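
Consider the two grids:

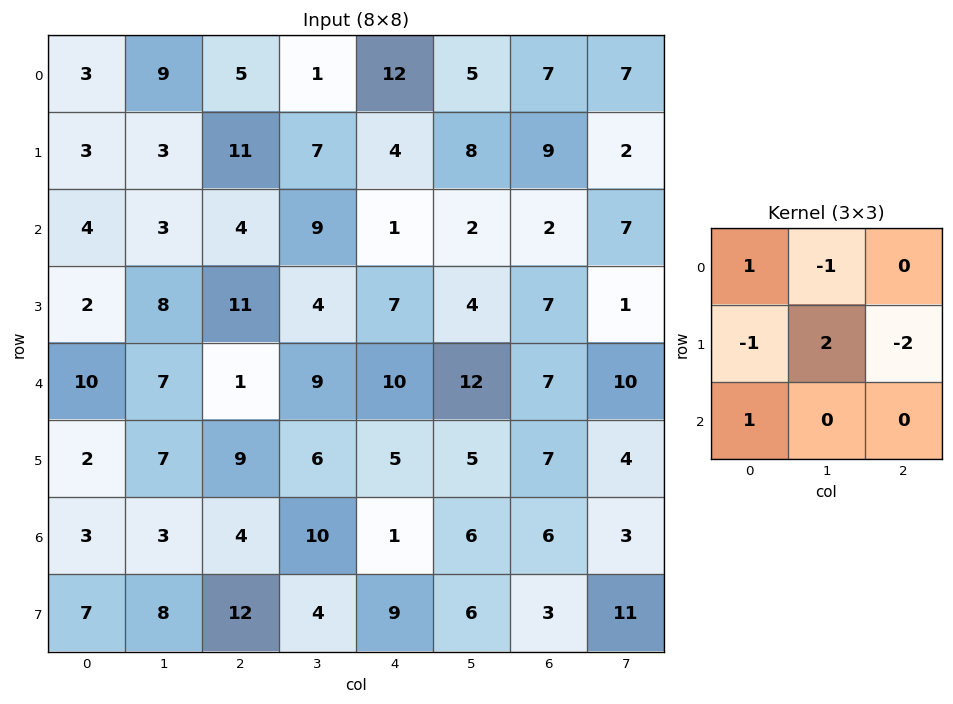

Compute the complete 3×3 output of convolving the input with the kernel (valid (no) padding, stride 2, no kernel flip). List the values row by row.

-21 3 2
3 -21 -4
0 -11 -10

Output[0,0]: The receptive field on the input at this output position is [3 9 5 / 3 3 11 / 4 3 4]. Elementwise product with the kernel and sum: 3·1 + 9·-1 + 3·-1 + 3·2 + 11·-2 + 4·1.
Output[0,1]: The receptive field on the input at this output position is [5 1 12 / 11 7 4 / 4 9 1]. Elementwise product with the kernel and sum: 5·1 + 1·-1 + 11·-1 + 7·2 + 4·-2 + 4·1.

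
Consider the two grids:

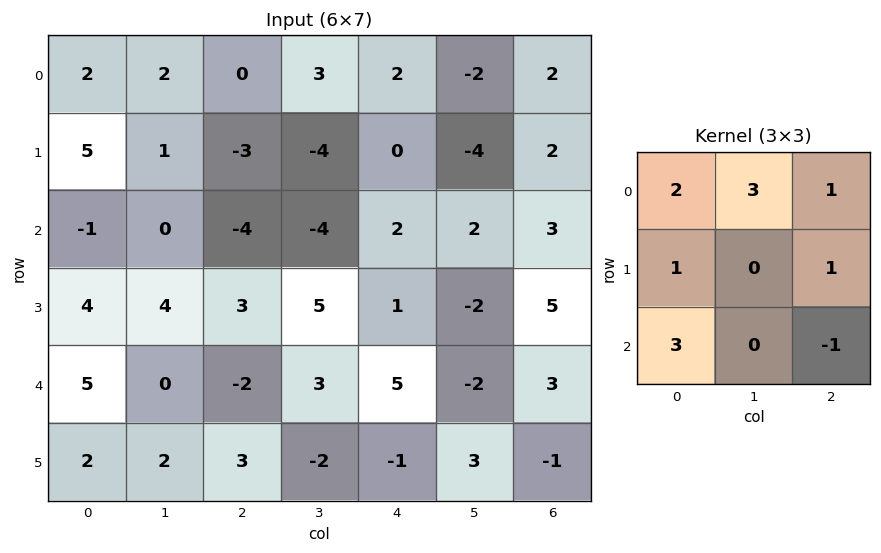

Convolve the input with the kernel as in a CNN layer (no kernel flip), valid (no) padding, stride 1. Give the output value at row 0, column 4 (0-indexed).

The receptive field on the input at this output position is [2 -2 2 / 0 -4 2 / 2 2 3]. Elementwise product with the kernel and sum: 2·2 + -2·3 + 2·1 + 0·1 + 2·1 + 2·3 + 3·-1.

5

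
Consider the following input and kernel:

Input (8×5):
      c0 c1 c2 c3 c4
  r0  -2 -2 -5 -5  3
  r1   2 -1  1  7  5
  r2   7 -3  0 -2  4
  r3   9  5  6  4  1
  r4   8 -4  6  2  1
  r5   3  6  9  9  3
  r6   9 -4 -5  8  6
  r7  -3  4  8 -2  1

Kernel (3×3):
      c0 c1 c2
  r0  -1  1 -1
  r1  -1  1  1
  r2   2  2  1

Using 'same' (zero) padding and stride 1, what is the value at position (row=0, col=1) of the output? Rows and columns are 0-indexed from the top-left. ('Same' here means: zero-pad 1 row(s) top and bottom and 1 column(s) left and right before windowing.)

The receptive field on the zero-padded input at this output position is [0 0 0 / -2 -2 -5 / 2 -1 1]. Elementwise product with the kernel and sum: 0·-1 + 0·1 + 0·-1 + -2·-1 + -2·1 + -5·1 + 2·2 + -1·2 + 1·1.

-2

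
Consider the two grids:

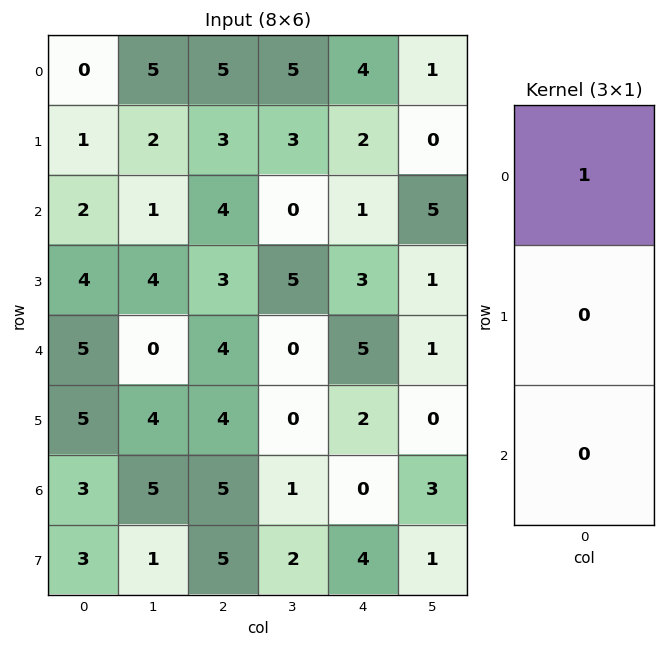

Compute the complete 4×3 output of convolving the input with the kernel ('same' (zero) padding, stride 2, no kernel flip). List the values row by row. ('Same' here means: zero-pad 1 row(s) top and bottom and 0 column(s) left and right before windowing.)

Output[0,0]: The receptive field on the zero-padded input at this output position is [0 / 0 / 1]. Elementwise product with the kernel and sum: 0·1.

0 0 0
1 3 2
4 3 3
5 4 2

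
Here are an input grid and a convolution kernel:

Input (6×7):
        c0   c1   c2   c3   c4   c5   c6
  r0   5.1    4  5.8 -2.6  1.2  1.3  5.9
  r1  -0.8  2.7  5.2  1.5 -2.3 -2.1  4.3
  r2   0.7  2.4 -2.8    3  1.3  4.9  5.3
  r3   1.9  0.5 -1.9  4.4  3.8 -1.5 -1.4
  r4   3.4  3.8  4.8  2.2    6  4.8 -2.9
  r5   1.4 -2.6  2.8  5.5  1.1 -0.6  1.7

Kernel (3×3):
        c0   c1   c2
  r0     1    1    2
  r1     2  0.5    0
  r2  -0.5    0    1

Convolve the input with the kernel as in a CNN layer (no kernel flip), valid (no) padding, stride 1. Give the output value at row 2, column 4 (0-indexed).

17.75

The receptive field on the input at this output position is [1.3 4.9 5.3 / 3.8 -1.5 -1.4 / 6 4.8 -2.9]. Elementwise product with the kernel and sum: 1.3·1 + 4.9·1 + 5.3·2 + 3.8·2 + -1.5·0.5 + 6·-0.5 + -2.9·1.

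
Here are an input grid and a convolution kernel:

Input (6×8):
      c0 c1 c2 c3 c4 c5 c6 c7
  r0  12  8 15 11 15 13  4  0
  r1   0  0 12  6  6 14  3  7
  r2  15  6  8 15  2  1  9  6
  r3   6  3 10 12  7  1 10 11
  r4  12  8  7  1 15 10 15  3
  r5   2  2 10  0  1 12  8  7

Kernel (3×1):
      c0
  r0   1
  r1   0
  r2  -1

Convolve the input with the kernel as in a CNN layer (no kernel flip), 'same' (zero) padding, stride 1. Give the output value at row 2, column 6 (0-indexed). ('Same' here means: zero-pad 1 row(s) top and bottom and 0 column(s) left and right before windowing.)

The receptive field on the zero-padded input at this output position is [3 / 9 / 10]. Elementwise product with the kernel and sum: 3·1 + 10·-1.

-7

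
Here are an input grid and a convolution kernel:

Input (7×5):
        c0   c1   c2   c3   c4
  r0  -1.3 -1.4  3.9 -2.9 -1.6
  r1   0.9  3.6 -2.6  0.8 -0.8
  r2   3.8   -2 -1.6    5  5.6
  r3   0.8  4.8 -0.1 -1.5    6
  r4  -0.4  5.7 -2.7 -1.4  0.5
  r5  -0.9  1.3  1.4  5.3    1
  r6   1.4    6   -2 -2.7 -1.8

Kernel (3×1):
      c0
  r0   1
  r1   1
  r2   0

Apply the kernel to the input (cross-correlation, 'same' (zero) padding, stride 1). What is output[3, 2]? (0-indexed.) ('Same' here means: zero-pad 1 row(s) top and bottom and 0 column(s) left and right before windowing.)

The receptive field on the zero-padded input at this output position is [-1.6 / -0.1 / -2.7]. Elementwise product with the kernel and sum: -1.6·1 + -0.1·1.

-1.7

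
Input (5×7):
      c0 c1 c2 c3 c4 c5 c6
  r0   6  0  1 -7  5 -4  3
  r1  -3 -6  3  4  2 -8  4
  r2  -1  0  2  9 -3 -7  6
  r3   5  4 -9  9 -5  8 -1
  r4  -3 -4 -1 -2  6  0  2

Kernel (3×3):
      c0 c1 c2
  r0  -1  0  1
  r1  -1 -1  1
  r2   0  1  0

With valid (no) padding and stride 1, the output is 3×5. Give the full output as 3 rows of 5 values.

Output[0,0]: The receptive field on the input at this output position is [6 0 1 / -3 -6 3 / -1 0 2]. Elementwise product with the kernel and sum: 6·-1 + 1·1 + -3·-1 + -6·-1 + 3·1 + 0·1.

7 2 8 -14 1
13 8 -6 -30 26
-19 22 -12 -6 5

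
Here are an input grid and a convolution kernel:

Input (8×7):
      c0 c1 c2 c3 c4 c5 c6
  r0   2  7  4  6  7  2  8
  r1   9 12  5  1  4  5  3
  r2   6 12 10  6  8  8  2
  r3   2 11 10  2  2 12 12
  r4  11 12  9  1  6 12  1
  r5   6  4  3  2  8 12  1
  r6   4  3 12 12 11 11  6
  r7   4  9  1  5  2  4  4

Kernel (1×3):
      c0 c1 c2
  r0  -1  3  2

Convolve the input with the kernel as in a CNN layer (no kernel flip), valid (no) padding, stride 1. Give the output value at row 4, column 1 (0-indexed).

17

The receptive field on the input at this output position is [12 9 1]. Elementwise product with the kernel and sum: 12·-1 + 9·3 + 1·2.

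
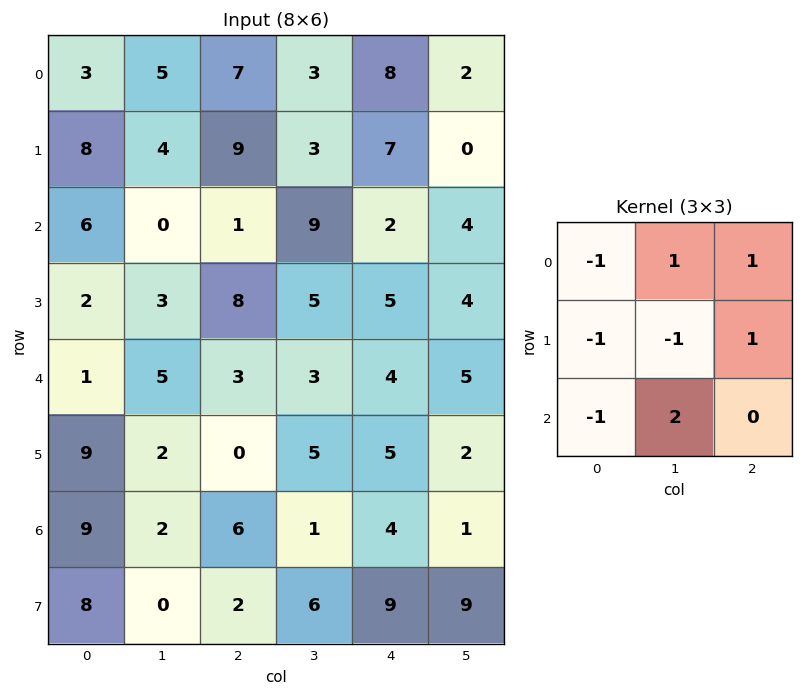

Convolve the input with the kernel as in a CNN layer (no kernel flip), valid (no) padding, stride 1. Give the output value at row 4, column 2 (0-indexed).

0

The receptive field on the input at this output position is [3 3 4 / 0 5 5 / 6 1 4]. Elementwise product with the kernel and sum: 3·-1 + 3·1 + 4·1 + 0·-1 + 5·-1 + 5·1 + 6·-1 + 1·2.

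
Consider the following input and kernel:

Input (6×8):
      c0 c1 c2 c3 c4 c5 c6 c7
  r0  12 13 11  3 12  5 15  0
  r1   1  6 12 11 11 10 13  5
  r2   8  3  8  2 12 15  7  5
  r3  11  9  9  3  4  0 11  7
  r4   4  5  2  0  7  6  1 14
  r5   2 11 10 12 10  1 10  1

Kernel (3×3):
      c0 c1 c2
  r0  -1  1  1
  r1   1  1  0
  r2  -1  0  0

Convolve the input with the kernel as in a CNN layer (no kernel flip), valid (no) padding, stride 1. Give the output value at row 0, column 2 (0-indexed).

The receptive field on the input at this output position is [11 3 12 / 12 11 11 / 8 2 12]. Elementwise product with the kernel and sum: 11·-1 + 3·1 + 12·1 + 12·1 + 11·1 + 8·-1.

19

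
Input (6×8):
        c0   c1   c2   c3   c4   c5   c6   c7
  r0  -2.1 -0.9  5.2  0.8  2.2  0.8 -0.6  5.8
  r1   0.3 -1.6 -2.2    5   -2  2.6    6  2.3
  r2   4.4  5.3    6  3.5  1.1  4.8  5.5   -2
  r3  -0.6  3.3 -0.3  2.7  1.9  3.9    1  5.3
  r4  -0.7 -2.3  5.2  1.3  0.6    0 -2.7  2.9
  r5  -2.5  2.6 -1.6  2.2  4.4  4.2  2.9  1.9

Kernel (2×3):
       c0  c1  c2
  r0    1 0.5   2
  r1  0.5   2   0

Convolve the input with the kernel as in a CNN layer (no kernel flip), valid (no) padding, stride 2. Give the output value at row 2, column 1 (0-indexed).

The receptive field on the input at this output position is [5.2 1.3 0.6 / -1.6 2.2 4.4]. Elementwise product with the kernel and sum: 5.2·1 + 1.3·0.5 + 0.6·2 + -1.6·0.5 + 2.2·2.

10.65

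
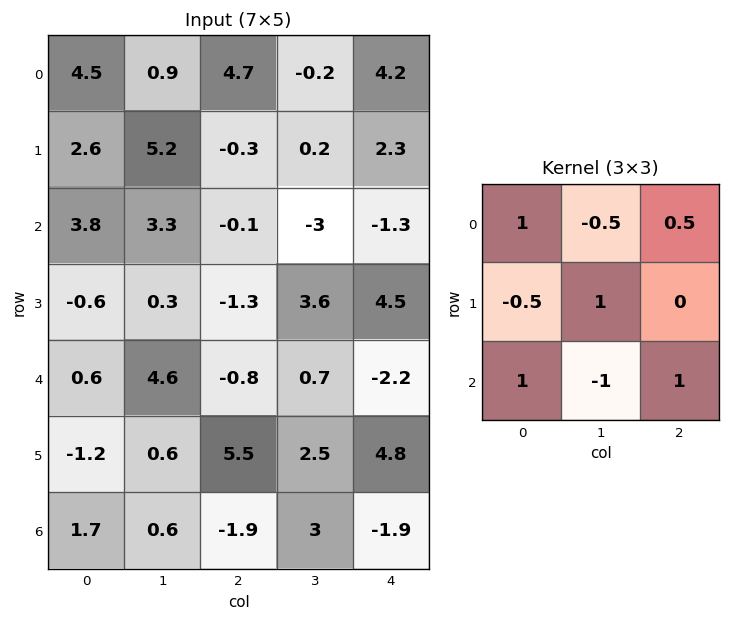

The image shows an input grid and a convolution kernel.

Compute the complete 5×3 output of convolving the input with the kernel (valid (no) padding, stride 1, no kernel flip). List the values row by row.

10.7 -4.05 8.85
-0.95 8.9 -2.6
-2.1 6.5 1.3
6.6 -2.75 8.05
-1.7 16.05 -9.3

Output[0,0]: The receptive field on the input at this output position is [4.5 0.9 4.7 / 2.6 5.2 -0.3 / 3.8 3.3 -0.1]. Elementwise product with the kernel and sum: 4.5·1 + 0.9·-0.5 + 4.7·0.5 + 2.6·-0.5 + 5.2·1 + 3.8·1 + 3.3·-1 + -0.1·1.
Output[0,1]: The receptive field on the input at this output position is [0.9 4.7 -0.2 / 5.2 -0.3 0.2 / 3.3 -0.1 -3]. Elementwise product with the kernel and sum: 0.9·1 + 4.7·-0.5 + -0.2·0.5 + 5.2·-0.5 + -0.3·1 + 3.3·1 + -0.1·-1 + -3·1.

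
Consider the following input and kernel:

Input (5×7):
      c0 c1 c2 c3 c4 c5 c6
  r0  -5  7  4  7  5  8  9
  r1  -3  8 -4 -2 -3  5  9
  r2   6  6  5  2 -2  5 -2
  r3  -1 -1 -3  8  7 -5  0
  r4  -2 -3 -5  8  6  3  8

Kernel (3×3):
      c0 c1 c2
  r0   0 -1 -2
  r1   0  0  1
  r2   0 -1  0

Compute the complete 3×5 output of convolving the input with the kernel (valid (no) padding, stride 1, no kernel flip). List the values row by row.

-25 -25 -22 -14 -22
6 13 -2 -9 -20
-16 4 1 -19 -4

Output[0,0]: The receptive field on the input at this output position is [-5 7 4 / -3 8 -4 / 6 6 5]. Elementwise product with the kernel and sum: 7·-1 + 4·-2 + -4·1 + 6·-1.
Output[0,1]: The receptive field on the input at this output position is [7 4 7 / 8 -4 -2 / 6 5 2]. Elementwise product with the kernel and sum: 4·-1 + 7·-2 + -2·1 + 5·-1.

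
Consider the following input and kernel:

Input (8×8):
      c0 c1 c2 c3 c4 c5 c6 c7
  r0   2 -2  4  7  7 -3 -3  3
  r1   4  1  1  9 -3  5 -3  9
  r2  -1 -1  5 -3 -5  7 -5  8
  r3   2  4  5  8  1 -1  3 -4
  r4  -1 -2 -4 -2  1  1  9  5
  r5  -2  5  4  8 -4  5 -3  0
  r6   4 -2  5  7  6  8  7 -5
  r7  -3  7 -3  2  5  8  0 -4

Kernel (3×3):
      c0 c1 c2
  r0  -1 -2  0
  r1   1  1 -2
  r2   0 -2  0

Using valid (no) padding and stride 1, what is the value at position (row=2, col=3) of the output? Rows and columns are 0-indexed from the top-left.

22

The receptive field on the input at this output position is [-3 -5 7 / 8 1 -1 / -2 1 1]. Elementwise product with the kernel and sum: -3·-1 + -5·-2 + 8·1 + 1·1 + -1·-2 + 1·-2.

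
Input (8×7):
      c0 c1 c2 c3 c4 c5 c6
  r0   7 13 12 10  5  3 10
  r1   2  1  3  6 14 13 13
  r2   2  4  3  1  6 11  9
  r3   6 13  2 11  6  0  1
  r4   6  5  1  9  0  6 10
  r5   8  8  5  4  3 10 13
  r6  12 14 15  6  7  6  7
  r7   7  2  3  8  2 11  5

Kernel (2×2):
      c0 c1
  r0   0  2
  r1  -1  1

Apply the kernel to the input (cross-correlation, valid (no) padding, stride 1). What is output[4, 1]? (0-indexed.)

-1

The receptive field on the input at this output position is [5 1 / 8 5]. Elementwise product with the kernel and sum: 1·2 + 8·-1 + 5·1.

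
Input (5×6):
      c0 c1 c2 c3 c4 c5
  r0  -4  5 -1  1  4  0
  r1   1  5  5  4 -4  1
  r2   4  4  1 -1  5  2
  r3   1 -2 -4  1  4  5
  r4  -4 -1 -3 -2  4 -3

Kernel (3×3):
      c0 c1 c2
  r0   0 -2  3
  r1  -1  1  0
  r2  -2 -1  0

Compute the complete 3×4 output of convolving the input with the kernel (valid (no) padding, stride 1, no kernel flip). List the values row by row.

Output[0,0]: The receptive field on the input at this output position is [-4 5 -1 / 1 5 5 / 4 4 1]. Elementwise product with the kernel and sum: 5·-2 + -1·3 + 1·-1 + 5·1 + 4·-2 + 4·-1.

-21 -4 8 -19
5 7 -15 11
1 -2 30 -1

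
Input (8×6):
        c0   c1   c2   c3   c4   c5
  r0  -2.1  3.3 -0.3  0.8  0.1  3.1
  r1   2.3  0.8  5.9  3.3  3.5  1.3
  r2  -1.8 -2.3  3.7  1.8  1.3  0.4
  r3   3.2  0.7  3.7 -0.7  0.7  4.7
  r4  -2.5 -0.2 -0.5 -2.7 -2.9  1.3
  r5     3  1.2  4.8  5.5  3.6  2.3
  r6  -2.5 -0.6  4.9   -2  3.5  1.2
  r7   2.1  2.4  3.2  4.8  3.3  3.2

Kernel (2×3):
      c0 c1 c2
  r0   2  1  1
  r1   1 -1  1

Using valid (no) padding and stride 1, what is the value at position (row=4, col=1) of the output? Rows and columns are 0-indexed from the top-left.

-1.7

The receptive field on the input at this output position is [-0.2 -0.5 -2.7 / 1.2 4.8 5.5]. Elementwise product with the kernel and sum: -0.2·2 + -0.5·1 + -2.7·1 + 1.2·1 + 4.8·-1 + 5.5·1.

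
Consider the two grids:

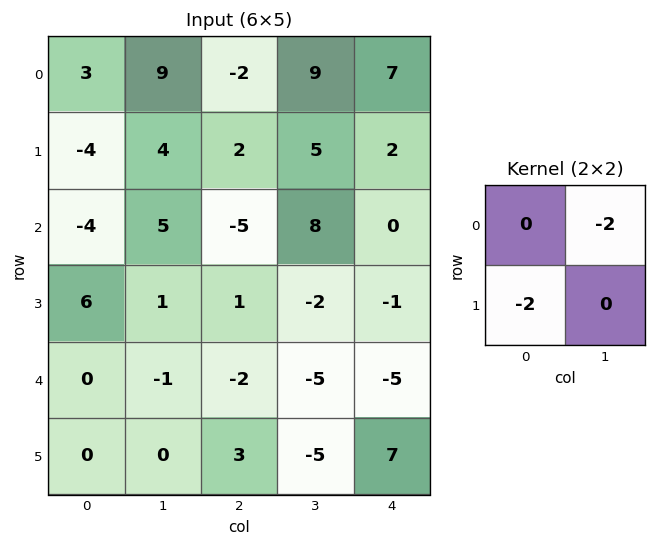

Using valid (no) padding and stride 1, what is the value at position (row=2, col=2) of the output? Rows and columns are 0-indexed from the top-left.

The receptive field on the input at this output position is [-5 8 / 1 -2]. Elementwise product with the kernel and sum: 8·-2 + 1·-2.

-18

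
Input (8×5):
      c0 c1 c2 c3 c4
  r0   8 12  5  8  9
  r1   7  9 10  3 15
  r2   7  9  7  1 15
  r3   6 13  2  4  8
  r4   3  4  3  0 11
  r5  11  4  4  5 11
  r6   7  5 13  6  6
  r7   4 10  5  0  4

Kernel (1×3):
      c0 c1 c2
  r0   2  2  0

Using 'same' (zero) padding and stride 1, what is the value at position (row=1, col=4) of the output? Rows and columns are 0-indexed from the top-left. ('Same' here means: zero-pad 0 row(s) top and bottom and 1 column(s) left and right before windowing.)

36

The receptive field on the zero-padded input at this output position is [3 15 0]. Elementwise product with the kernel and sum: 3·2 + 15·2.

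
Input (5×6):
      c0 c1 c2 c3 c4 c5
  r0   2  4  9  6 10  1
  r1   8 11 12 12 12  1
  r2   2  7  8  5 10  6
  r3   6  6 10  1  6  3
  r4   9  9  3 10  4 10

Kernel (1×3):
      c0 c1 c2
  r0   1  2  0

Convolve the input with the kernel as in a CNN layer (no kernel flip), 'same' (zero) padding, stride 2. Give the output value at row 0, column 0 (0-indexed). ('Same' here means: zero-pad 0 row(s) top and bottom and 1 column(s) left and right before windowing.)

4

The receptive field on the zero-padded input at this output position is [0 2 4]. Elementwise product with the kernel and sum: 0·1 + 2·2.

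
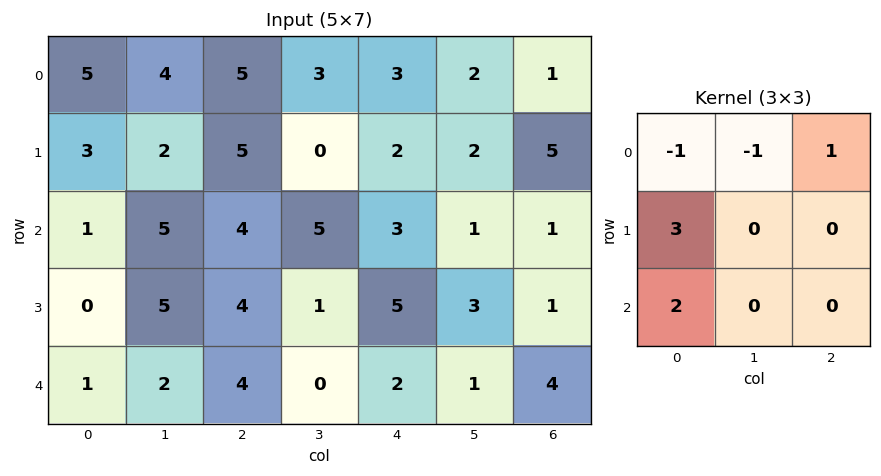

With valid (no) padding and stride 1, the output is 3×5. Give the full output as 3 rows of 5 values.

7 10 18 6 8
3 18 17 17 20
0 15 14 -4 16

Output[0,0]: The receptive field on the input at this output position is [5 4 5 / 3 2 5 / 1 5 4]. Elementwise product with the kernel and sum: 5·-1 + 4·-1 + 5·1 + 3·3 + 1·2.
Output[0,1]: The receptive field on the input at this output position is [4 5 3 / 2 5 0 / 5 4 5]. Elementwise product with the kernel and sum: 4·-1 + 5·-1 + 3·1 + 2·3 + 5·2.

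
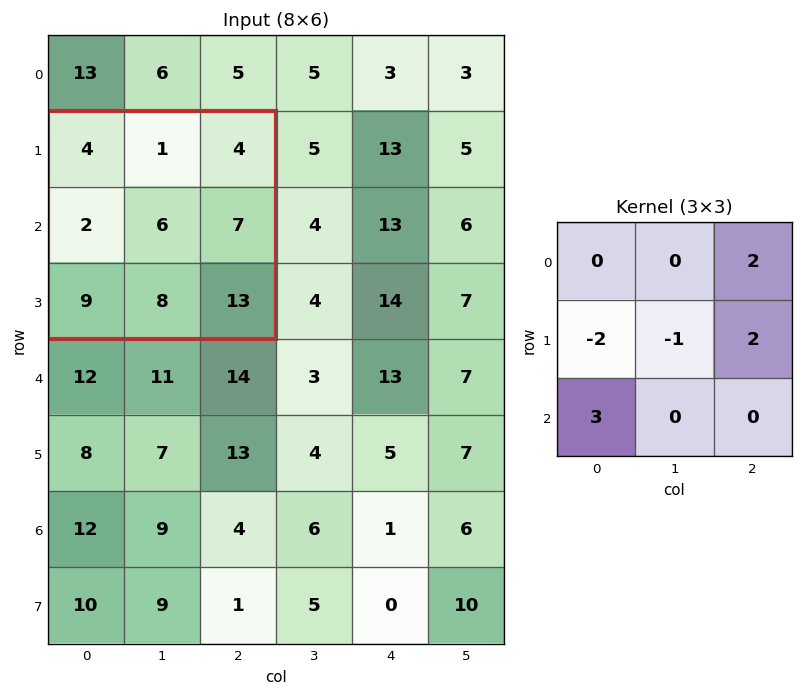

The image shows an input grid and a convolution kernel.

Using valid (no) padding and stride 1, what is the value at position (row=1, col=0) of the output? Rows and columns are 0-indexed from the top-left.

39

The receptive field on the input at this output position is [4 1 4 / 2 6 7 / 9 8 13]. Elementwise product with the kernel and sum: 4·2 + 2·-2 + 6·-1 + 7·2 + 9·3.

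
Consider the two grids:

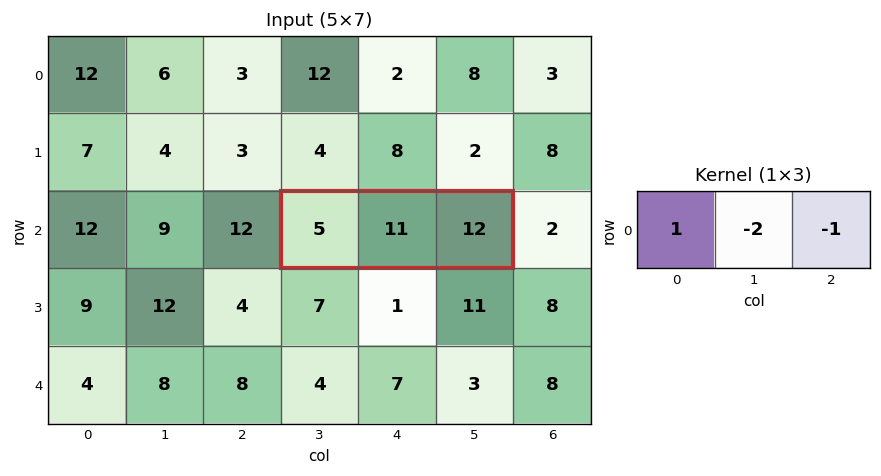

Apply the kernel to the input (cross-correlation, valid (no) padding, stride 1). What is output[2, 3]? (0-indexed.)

-29

The receptive field on the input at this output position is [5 11 12]. Elementwise product with the kernel and sum: 5·1 + 11·-2 + 12·-1.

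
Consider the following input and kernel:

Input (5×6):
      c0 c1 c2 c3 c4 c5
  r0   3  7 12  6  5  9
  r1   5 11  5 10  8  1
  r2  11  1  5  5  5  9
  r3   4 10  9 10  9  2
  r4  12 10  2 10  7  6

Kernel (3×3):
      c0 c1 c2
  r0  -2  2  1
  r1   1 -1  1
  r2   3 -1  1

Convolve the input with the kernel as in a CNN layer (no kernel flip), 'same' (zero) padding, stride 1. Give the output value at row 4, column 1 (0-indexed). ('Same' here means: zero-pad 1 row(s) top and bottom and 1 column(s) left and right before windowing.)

The receptive field on the zero-padded input at this output position is [4 10 9 / 12 10 2 / 0 0 0]. Elementwise product with the kernel and sum: 4·-2 + 10·2 + 9·1 + 12·1 + 10·-1 + 2·1 + 0·3 + 0·-1 + 0·1.

25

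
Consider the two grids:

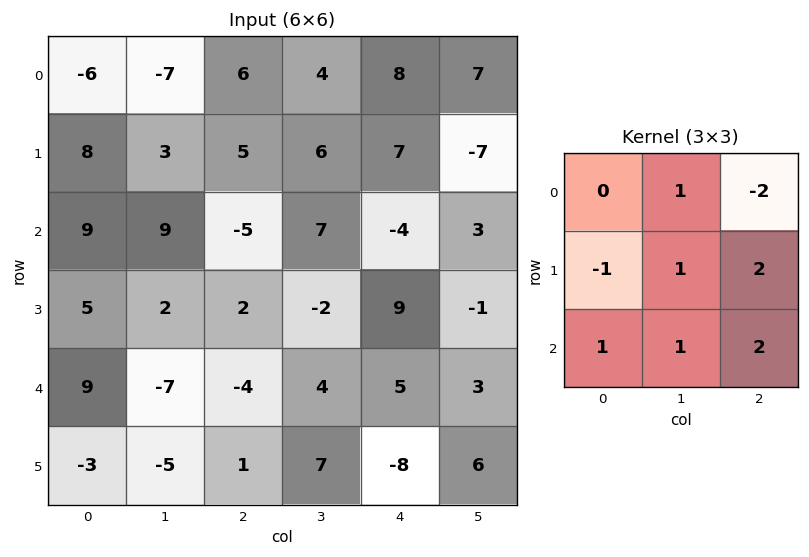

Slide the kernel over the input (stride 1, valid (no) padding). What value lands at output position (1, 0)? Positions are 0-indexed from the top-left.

-6

The receptive field on the input at this output position is [8 3 5 / 9 9 -5 / 5 2 2]. Elementwise product with the kernel and sum: 3·1 + 5·-2 + 9·-1 + 9·1 + -5·2 + 5·1 + 2·1 + 2·2.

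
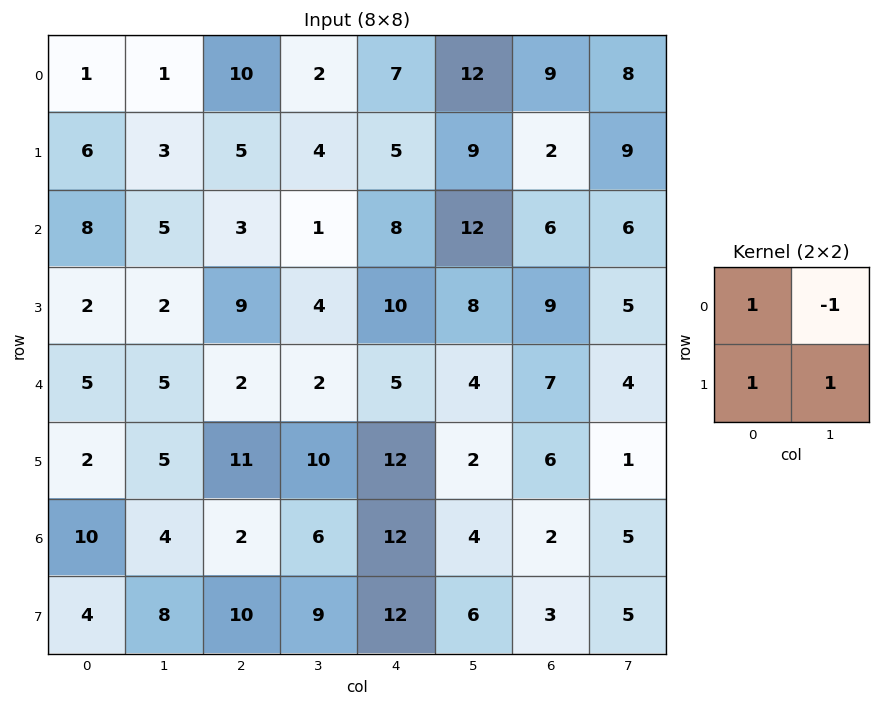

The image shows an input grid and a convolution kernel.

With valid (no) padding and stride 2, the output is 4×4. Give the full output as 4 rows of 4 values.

9 17 9 12
7 15 14 14
7 21 15 10
18 15 26 5

Output[0,0]: The receptive field on the input at this output position is [1 1 / 6 3]. Elementwise product with the kernel and sum: 1·1 + 1·-1 + 6·1 + 3·1.
Output[0,1]: The receptive field on the input at this output position is [10 2 / 5 4]. Elementwise product with the kernel and sum: 10·1 + 2·-1 + 5·1 + 4·1.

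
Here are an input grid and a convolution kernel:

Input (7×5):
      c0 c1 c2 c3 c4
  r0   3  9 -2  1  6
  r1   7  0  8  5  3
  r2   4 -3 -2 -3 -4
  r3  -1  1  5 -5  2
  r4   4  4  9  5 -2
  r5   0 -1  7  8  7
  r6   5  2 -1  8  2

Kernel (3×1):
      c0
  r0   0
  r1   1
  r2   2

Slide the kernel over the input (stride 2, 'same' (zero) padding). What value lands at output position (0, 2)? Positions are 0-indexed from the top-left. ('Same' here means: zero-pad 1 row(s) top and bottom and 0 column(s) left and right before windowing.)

The receptive field on the zero-padded input at this output position is [0 / 6 / 3]. Elementwise product with the kernel and sum: 6·1 + 3·2.

12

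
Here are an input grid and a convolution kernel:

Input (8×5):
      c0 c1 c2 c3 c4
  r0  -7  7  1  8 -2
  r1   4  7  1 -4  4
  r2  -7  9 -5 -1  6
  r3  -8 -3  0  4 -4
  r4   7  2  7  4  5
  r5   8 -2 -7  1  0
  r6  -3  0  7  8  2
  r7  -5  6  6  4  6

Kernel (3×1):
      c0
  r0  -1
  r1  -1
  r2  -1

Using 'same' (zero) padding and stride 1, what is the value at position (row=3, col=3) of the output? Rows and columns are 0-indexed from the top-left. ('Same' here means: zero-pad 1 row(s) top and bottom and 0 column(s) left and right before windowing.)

-7

The receptive field on the zero-padded input at this output position is [-1 / 4 / 4]. Elementwise product with the kernel and sum: -1·-1 + 4·-1 + 4·-1.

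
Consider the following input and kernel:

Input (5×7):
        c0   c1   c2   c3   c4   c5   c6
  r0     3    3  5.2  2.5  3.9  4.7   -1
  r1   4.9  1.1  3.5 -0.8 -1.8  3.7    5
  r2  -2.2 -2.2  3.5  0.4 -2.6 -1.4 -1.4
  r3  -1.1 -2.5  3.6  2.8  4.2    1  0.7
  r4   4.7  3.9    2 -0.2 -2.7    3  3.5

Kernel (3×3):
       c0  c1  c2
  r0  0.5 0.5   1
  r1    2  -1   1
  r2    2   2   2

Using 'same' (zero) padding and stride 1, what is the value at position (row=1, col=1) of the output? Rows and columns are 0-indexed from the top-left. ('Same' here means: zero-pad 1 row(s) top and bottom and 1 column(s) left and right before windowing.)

The receptive field on the zero-padded input at this output position is [3 3 5.2 / 4.9 1.1 3.5 / -2.2 -2.2 3.5]. Elementwise product with the kernel and sum: 3·0.5 + 3·0.5 + 5.2·1 + 4.9·2 + 1.1·-1 + 3.5·1 + -2.2·2 + -2.2·2 + 3.5·2.

18.6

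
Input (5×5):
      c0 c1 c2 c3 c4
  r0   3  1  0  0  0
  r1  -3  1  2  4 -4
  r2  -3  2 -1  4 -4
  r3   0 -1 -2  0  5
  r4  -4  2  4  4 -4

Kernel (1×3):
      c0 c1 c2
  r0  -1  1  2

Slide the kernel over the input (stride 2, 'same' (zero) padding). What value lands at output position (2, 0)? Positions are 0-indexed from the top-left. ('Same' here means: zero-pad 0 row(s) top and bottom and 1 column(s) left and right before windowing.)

0

The receptive field on the zero-padded input at this output position is [0 -4 2]. Elementwise product with the kernel and sum: 0·-1 + -4·1 + 2·2.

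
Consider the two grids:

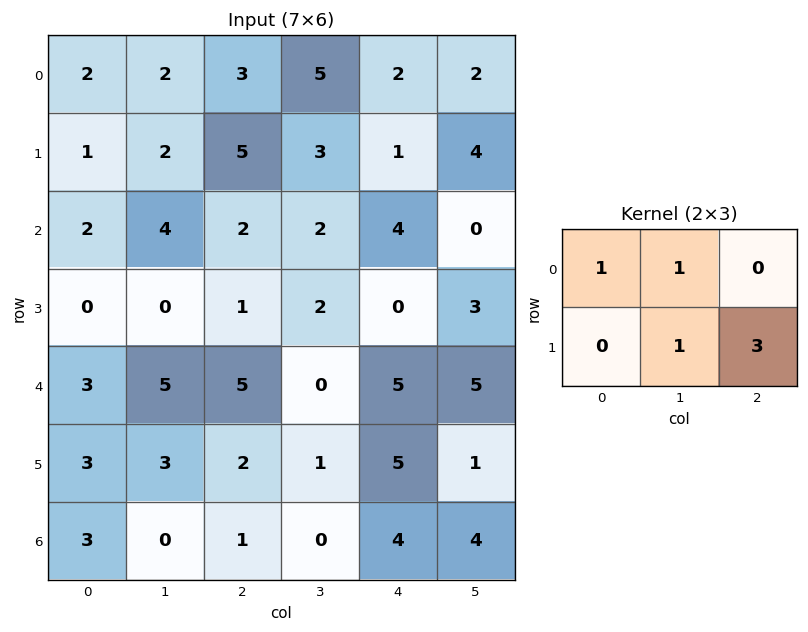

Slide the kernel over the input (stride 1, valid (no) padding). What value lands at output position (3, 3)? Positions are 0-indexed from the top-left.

22

The receptive field on the input at this output position is [2 0 3 / 0 5 5]. Elementwise product with the kernel and sum: 2·1 + 0·1 + 5·1 + 5·3.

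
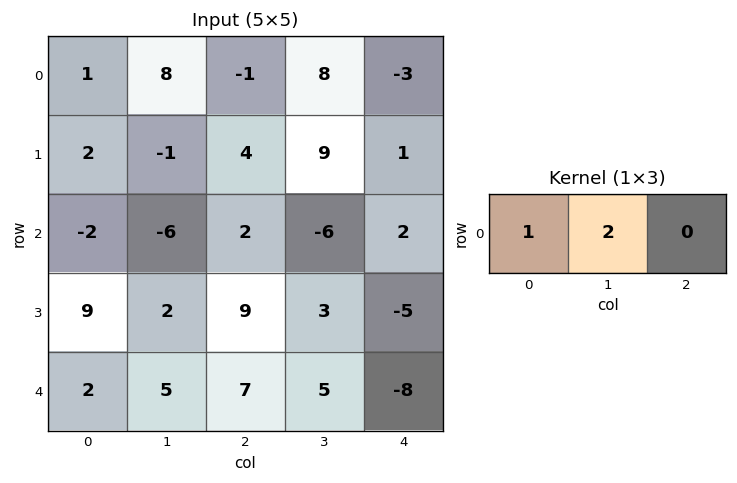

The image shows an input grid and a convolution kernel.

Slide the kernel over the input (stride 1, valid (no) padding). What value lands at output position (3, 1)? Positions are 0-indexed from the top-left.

20

The receptive field on the input at this output position is [2 9 3]. Elementwise product with the kernel and sum: 2·1 + 9·2.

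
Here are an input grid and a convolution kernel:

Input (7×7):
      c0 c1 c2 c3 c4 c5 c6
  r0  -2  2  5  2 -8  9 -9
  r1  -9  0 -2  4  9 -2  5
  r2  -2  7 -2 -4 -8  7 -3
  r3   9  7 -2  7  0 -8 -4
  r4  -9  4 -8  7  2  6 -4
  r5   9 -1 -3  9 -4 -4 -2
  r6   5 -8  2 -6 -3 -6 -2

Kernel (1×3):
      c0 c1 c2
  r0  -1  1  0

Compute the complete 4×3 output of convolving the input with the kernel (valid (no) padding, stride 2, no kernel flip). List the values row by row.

4 -3 17
9 -2 15
13 15 4
-13 -8 -3

Output[0,0]: The receptive field on the input at this output position is [-2 2 5]. Elementwise product with the kernel and sum: -2·-1 + 2·1.
Output[0,1]: The receptive field on the input at this output position is [5 2 -8]. Elementwise product with the kernel and sum: 5·-1 + 2·1.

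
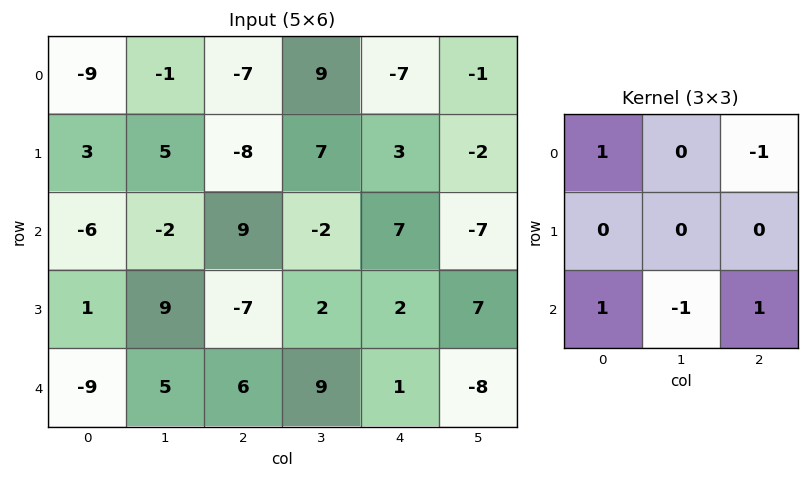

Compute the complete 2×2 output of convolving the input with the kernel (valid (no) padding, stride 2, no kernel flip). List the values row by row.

3 18
-23 0

Output[0,0]: The receptive field on the input at this output position is [-9 -1 -7 / 3 5 -8 / -6 -2 9]. Elementwise product with the kernel and sum: -9·1 + -7·-1 + -6·1 + -2·-1 + 9·1.
Output[0,1]: The receptive field on the input at this output position is [-7 9 -7 / -8 7 3 / 9 -2 7]. Elementwise product with the kernel and sum: -7·1 + -7·-1 + 9·1 + -2·-1 + 7·1.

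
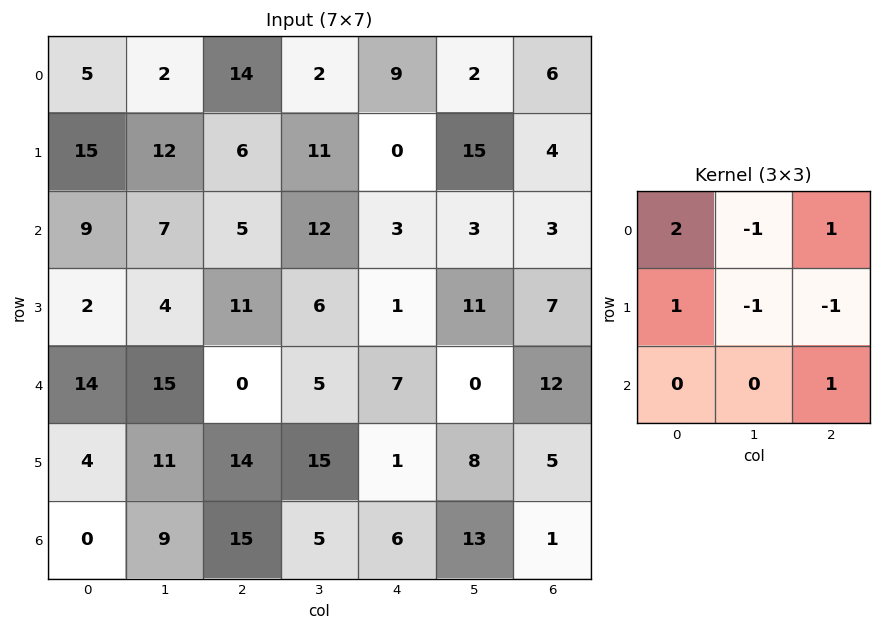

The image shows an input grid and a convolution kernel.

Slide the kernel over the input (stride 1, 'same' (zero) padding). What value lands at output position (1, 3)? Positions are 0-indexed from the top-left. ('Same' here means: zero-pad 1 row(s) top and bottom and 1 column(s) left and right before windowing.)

The receptive field on the zero-padded input at this output position is [14 2 9 / 6 11 0 / 5 12 3]. Elementwise product with the kernel and sum: 14·2 + 2·-1 + 9·1 + 6·1 + 11·-1 + 0·-1 + 3·1.

33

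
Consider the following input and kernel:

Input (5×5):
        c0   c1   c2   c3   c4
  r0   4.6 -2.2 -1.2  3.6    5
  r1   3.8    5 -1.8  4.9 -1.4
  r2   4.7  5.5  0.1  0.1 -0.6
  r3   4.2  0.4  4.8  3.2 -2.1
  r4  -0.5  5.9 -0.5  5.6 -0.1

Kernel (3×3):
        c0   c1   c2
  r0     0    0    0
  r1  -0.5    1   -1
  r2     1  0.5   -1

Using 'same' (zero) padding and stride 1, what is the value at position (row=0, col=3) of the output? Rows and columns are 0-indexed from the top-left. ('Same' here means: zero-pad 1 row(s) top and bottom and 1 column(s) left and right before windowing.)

The receptive field on the zero-padded input at this output position is [0 0 0 / -1.2 3.6 5 / -1.8 4.9 -1.4]. Elementwise product with the kernel and sum: -1.2·-0.5 + 3.6·1 + 5·-1 + -1.8·1 + 4.9·0.5 + -1.4·-1.

1.25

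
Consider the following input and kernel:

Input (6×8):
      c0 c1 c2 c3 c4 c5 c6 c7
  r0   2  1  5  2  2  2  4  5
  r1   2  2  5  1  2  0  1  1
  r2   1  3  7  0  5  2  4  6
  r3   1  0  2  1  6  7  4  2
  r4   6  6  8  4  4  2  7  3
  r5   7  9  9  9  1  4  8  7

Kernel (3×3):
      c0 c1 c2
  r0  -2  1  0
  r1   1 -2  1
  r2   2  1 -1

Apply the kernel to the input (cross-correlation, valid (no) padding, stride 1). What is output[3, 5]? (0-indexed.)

-10

The receptive field on the input at this output position is [7 4 2 / 2 7 3 / 4 8 7]. Elementwise product with the kernel and sum: 7·-2 + 4·1 + 2·1 + 7·-2 + 3·1 + 4·2 + 8·1 + 7·-1.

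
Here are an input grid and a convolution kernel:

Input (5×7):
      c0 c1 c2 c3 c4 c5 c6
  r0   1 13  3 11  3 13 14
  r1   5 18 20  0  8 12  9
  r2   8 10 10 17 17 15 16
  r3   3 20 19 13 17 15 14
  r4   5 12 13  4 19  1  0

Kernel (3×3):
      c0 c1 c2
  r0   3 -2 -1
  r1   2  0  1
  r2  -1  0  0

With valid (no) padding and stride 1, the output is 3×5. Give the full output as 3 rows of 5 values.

-4 48 22 9 -23
-18 31 70 8 24
14 34 21 39 34

Output[0,0]: The receptive field on the input at this output position is [1 13 3 / 5 18 20 / 8 10 10]. Elementwise product with the kernel and sum: 1·3 + 13·-2 + 3·-1 + 5·2 + 20·1 + 8·-1.
Output[0,1]: The receptive field on the input at this output position is [13 3 11 / 18 20 0 / 10 10 17]. Elementwise product with the kernel and sum: 13·3 + 3·-2 + 11·-1 + 18·2 + 0·1 + 10·-1.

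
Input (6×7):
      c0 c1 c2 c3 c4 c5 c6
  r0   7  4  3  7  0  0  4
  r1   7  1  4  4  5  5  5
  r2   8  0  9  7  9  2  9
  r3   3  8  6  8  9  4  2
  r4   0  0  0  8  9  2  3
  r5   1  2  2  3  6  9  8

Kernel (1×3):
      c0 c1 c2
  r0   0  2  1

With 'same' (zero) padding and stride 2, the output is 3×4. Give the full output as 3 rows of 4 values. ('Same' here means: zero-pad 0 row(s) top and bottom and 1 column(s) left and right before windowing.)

Output[0,0]: The receptive field on the zero-padded input at this output position is [0 7 4]. Elementwise product with the kernel and sum: 7·2 + 4·1.
Output[0,1]: The receptive field on the zero-padded input at this output position is [4 3 7]. Elementwise product with the kernel and sum: 3·2 + 7·1.

18 13 0 8
16 25 20 18
0 8 20 6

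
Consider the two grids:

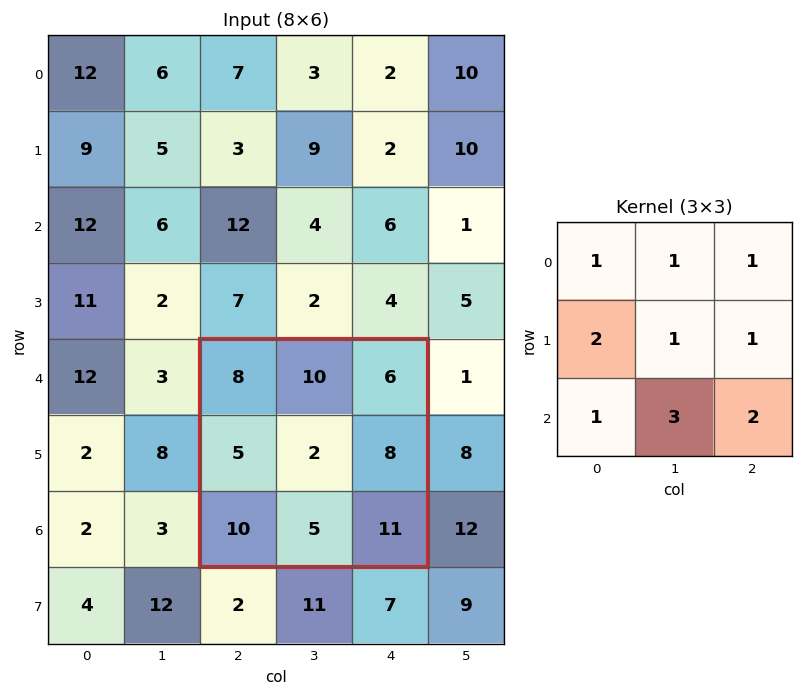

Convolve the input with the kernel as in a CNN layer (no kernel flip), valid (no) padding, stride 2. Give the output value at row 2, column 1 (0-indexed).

91

The receptive field on the input at this output position is [8 10 6 / 5 2 8 / 10 5 11]. Elementwise product with the kernel and sum: 8·1 + 10·1 + 6·1 + 5·2 + 2·1 + 8·1 + 10·1 + 5·3 + 11·2.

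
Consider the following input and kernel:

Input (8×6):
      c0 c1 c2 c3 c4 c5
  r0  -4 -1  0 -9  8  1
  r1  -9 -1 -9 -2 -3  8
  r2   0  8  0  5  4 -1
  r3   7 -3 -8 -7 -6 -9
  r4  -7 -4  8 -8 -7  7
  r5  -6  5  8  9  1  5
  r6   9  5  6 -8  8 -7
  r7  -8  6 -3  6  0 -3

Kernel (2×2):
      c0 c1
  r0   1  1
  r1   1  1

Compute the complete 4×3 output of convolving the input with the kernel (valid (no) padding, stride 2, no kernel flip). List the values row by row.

-15 -20 14
12 -10 -12
-12 17 6
12 1 -2

Output[0,0]: The receptive field on the input at this output position is [-4 -1 / -9 -1]. Elementwise product with the kernel and sum: -4·1 + -1·1 + -9·1 + -1·1.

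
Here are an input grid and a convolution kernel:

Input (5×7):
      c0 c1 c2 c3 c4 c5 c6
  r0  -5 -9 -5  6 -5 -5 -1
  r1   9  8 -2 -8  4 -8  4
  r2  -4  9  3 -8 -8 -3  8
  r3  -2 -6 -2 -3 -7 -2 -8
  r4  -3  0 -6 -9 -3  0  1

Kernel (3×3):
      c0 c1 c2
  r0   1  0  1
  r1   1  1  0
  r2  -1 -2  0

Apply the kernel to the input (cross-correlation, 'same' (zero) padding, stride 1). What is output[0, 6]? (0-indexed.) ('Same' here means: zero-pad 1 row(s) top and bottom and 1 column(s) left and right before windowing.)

-6

The receptive field on the zero-padded input at this output position is [0 0 0 / -5 -1 0 / -8 4 0]. Elementwise product with the kernel and sum: 0·1 + 0·1 + -5·1 + -1·1 + -8·-1 + 4·-2.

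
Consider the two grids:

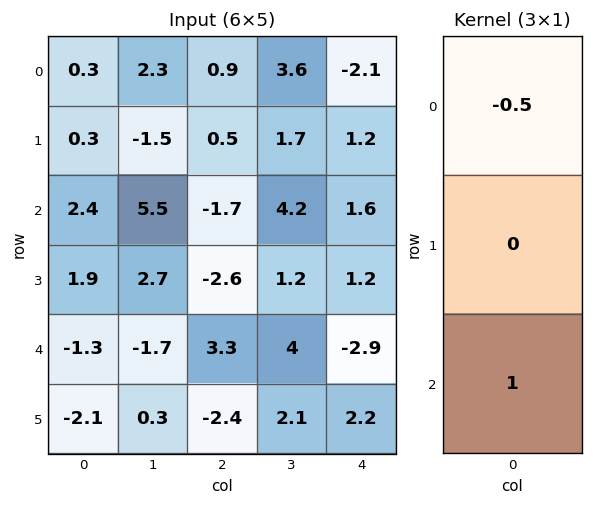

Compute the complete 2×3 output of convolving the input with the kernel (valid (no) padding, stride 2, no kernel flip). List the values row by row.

Output[0,0]: The receptive field on the input at this output position is [0.3 / 0.3 / 2.4]. Elementwise product with the kernel and sum: 0.3·-0.5 + 2.4·1.
Output[0,1]: The receptive field on the input at this output position is [0.9 / 0.5 / -1.7]. Elementwise product with the kernel and sum: 0.9·-0.5 + -1.7·1.

2.25 -2.15 2.65
-2.5 4.15 -3.7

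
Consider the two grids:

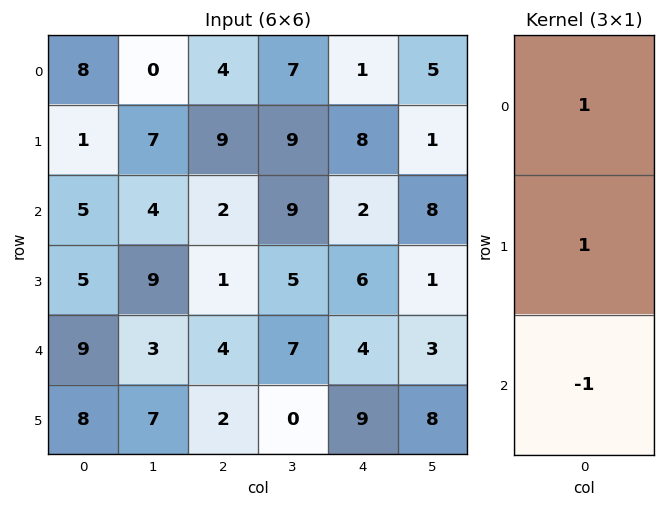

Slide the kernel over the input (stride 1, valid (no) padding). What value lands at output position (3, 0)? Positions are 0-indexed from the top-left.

The receptive field on the input at this output position is [5 / 9 / 8]. Elementwise product with the kernel and sum: 5·1 + 9·1 + 8·-1.

6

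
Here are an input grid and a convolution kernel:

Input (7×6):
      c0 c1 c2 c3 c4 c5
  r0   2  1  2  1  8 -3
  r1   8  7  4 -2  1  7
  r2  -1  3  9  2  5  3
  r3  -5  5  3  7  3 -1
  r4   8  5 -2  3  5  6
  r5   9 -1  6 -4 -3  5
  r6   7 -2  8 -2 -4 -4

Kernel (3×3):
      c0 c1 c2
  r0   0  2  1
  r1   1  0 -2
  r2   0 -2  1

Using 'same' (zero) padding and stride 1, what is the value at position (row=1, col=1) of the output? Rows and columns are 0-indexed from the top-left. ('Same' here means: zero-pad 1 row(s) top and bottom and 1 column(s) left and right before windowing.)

7

The receptive field on the zero-padded input at this output position is [2 1 2 / 8 7 4 / -1 3 9]. Elementwise product with the kernel and sum: 1·2 + 2·1 + 8·1 + 4·-2 + 3·-2 + 9·1.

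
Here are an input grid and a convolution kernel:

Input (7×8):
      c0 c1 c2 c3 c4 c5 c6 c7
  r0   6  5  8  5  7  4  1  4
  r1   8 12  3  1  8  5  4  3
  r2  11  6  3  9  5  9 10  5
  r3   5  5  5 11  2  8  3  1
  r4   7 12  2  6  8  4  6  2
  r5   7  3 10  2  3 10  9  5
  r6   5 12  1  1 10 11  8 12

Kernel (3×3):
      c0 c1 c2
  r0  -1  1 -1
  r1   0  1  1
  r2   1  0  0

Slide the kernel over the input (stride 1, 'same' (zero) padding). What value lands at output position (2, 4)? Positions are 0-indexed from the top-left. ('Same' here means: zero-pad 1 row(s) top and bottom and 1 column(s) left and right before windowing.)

27

The receptive field on the zero-padded input at this output position is [1 8 5 / 9 5 9 / 11 2 8]. Elementwise product with the kernel and sum: 1·-1 + 8·1 + 5·-1 + 5·1 + 9·1 + 11·1.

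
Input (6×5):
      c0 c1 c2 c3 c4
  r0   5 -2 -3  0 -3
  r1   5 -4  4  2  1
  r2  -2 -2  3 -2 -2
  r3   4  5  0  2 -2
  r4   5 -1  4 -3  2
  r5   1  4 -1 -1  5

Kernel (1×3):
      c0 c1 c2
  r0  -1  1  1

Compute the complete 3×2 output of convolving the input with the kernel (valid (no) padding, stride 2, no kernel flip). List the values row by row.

-10 0
3 -7
-2 -5

Output[0,0]: The receptive field on the input at this output position is [5 -2 -3]. Elementwise product with the kernel and sum: 5·-1 + -2·1 + -3·1.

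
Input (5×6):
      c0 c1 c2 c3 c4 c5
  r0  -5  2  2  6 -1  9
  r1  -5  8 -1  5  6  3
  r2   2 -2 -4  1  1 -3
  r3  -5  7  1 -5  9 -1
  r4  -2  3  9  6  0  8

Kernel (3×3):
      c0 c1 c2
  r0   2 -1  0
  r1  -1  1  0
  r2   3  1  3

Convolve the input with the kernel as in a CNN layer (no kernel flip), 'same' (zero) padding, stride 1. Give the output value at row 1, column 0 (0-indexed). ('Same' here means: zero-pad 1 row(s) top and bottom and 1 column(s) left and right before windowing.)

The receptive field on the zero-padded input at this output position is [0 -5 2 / 0 -5 8 / 0 2 -2]. Elementwise product with the kernel and sum: 0·2 + -5·-1 + 0·-1 + -5·1 + 0·3 + 2·1 + -2·3.

-4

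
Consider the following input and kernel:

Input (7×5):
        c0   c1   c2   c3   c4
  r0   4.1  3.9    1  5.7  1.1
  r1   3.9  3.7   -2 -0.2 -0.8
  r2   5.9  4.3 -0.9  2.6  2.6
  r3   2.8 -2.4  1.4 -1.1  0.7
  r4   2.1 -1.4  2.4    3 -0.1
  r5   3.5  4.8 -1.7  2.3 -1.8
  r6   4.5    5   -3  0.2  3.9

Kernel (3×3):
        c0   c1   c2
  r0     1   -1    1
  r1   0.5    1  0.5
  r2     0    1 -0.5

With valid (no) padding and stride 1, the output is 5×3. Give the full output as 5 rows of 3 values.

10.6 6.15 -3.9
1.9 10 -0.6
-2.2 8.35 2.1
13.1 -4.55 10.55
18.1 -2.05 -1.9

Output[0,0]: The receptive field on the input at this output position is [4.1 3.9 1 / 3.9 3.7 -2 / 5.9 4.3 -0.9]. Elementwise product with the kernel and sum: 4.1·1 + 3.9·-1 + 1·1 + 3.9·0.5 + 3.7·1 + -2·0.5 + 4.3·1 + -0.9·-0.5.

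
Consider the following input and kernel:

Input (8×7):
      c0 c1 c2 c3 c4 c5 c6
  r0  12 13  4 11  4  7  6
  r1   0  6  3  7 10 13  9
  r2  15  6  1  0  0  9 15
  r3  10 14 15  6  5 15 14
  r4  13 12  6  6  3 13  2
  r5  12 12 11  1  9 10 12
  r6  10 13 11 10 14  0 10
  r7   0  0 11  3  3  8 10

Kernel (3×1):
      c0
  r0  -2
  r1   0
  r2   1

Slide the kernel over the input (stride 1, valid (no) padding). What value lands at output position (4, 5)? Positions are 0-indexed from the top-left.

The receptive field on the input at this output position is [13 / 10 / 0]. Elementwise product with the kernel and sum: 13·-2 + 0·1.

-26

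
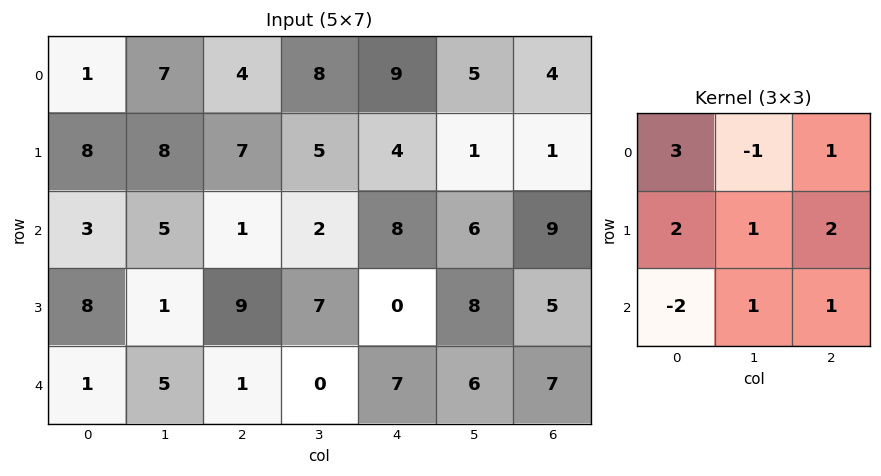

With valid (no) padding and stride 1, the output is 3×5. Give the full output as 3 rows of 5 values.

38 51 48 46 36
30 51 29 30 65
44 32 39 47 44

Output[0,0]: The receptive field on the input at this output position is [1 7 4 / 8 8 7 / 3 5 1]. Elementwise product with the kernel and sum: 1·3 + 7·-1 + 4·1 + 8·2 + 8·1 + 7·2 + 3·-2 + 5·1 + 1·1.
Output[0,1]: The receptive field on the input at this output position is [7 4 8 / 8 7 5 / 5 1 2]. Elementwise product with the kernel and sum: 7·3 + 4·-1 + 8·1 + 8·2 + 7·1 + 5·2 + 5·-2 + 1·1 + 2·1.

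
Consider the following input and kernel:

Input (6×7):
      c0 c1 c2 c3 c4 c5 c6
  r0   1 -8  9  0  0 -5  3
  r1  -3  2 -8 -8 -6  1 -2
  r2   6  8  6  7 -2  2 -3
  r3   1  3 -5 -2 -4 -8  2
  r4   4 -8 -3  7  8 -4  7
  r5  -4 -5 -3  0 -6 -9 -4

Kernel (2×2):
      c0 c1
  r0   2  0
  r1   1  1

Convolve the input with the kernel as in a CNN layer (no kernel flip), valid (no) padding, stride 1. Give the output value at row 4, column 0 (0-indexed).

-1

The receptive field on the input at this output position is [4 -8 / -4 -5]. Elementwise product with the kernel and sum: 4·2 + -4·1 + -5·1.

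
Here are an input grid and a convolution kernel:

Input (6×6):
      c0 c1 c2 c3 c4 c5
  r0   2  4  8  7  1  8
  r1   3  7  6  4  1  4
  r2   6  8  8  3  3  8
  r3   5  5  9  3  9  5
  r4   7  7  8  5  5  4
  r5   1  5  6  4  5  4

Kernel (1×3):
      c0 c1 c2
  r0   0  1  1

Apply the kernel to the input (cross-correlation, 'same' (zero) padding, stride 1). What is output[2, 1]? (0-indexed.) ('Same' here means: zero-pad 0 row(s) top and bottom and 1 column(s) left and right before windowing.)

16

The receptive field on the zero-padded input at this output position is [6 8 8]. Elementwise product with the kernel and sum: 8·1 + 8·1.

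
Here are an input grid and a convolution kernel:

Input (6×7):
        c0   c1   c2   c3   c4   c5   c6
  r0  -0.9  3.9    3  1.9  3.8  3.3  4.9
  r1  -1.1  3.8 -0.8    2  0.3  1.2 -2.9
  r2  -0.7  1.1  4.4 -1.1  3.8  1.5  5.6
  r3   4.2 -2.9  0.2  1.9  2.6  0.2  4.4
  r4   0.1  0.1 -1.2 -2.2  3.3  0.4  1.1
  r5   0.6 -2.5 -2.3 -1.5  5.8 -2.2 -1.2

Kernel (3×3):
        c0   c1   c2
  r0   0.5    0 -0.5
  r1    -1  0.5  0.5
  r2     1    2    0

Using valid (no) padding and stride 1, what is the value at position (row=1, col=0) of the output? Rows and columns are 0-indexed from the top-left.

The receptive field on the input at this output position is [-1.1 3.8 -0.8 / -0.7 1.1 4.4 / 4.2 -2.9 0.2]. Elementwise product with the kernel and sum: -1.1·0.5 + -0.8·-0.5 + -0.7·-1 + 1.1·0.5 + 4.4·0.5 + 4.2·1 + -2.9·2.

1.7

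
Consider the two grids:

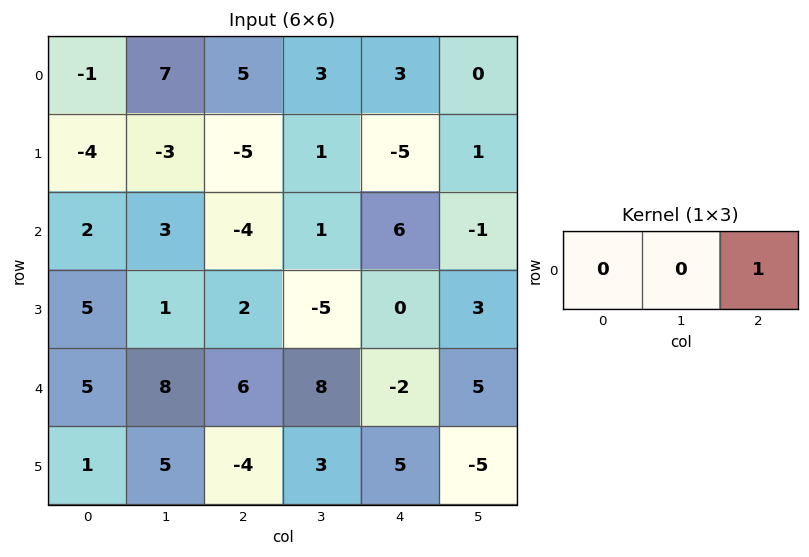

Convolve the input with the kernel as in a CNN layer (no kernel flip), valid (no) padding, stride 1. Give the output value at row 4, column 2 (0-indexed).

The receptive field on the input at this output position is [6 8 -2]. Elementwise product with the kernel and sum: -2·1.

-2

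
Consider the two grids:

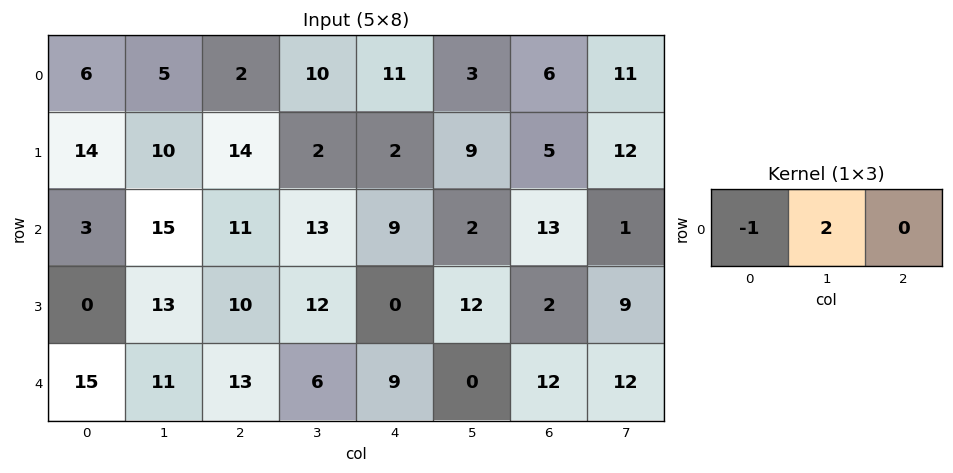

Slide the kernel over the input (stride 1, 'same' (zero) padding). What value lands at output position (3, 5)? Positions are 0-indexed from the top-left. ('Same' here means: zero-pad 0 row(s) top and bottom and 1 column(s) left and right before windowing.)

24

The receptive field on the zero-padded input at this output position is [0 12 2]. Elementwise product with the kernel and sum: 0·-1 + 12·2.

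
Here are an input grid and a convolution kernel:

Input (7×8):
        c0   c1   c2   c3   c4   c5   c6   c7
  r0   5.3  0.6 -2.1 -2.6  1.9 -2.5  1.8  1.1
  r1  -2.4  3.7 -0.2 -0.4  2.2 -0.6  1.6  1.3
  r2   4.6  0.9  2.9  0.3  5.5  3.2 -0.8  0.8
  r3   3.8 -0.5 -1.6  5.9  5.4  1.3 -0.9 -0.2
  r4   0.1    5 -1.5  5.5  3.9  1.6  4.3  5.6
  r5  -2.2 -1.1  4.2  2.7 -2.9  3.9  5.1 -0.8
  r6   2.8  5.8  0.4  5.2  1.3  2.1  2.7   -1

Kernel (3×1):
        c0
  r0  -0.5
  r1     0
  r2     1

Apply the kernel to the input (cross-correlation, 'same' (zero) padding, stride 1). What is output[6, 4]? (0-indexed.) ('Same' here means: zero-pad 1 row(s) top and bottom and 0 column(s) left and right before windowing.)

1.45

The receptive field on the zero-padded input at this output position is [-2.9 / 1.3 / 0]. Elementwise product with the kernel and sum: -2.9·-0.5 + 0·1.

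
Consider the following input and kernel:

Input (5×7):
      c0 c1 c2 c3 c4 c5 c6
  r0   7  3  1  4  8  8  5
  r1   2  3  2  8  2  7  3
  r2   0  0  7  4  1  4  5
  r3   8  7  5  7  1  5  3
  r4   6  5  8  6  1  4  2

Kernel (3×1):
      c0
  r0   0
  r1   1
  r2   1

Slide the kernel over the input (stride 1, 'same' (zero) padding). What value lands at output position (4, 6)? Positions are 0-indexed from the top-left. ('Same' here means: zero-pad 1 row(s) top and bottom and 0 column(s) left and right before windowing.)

The receptive field on the zero-padded input at this output position is [3 / 2 / 0]. Elementwise product with the kernel and sum: 2·1 + 0·1.

2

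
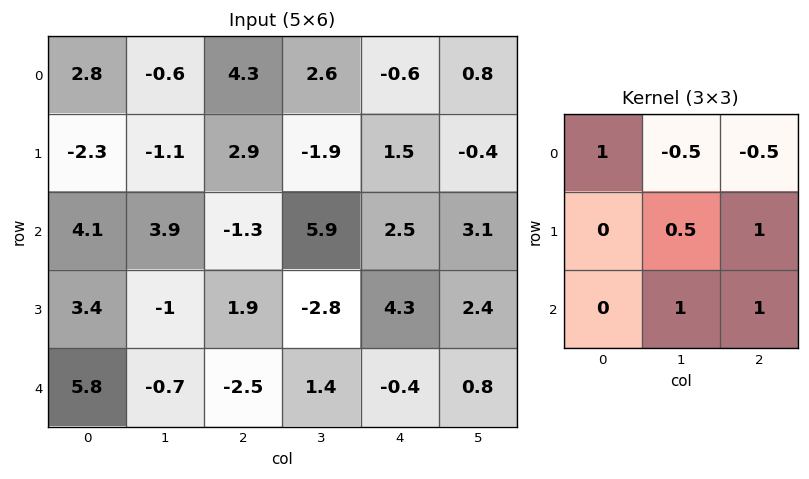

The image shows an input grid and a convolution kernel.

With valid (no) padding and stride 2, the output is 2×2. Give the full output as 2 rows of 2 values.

5.9 12.25
1 -1.6

Output[0,0]: The receptive field on the input at this output position is [2.8 -0.6 4.3 / -2.3 -1.1 2.9 / 4.1 3.9 -1.3]. Elementwise product with the kernel and sum: 2.8·1 + -0.6·-0.5 + 4.3·-0.5 + -1.1·0.5 + 2.9·1 + 3.9·1 + -1.3·1.
Output[0,1]: The receptive field on the input at this output position is [4.3 2.6 -0.6 / 2.9 -1.9 1.5 / -1.3 5.9 2.5]. Elementwise product with the kernel and sum: 4.3·1 + 2.6·-0.5 + -0.6·-0.5 + -1.9·0.5 + 1.5·1 + 5.9·1 + 2.5·1.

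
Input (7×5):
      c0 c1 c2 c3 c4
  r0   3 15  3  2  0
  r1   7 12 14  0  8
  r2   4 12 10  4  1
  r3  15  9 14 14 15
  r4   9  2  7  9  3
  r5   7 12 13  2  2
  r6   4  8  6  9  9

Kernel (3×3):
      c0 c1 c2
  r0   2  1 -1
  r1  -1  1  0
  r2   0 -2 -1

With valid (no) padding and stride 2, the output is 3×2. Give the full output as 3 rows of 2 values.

-11 -15
-7 2
-4 -18

Output[0,0]: The receptive field on the input at this output position is [3 15 3 / 7 12 14 / 4 12 10]. Elementwise product with the kernel and sum: 3·2 + 15·1 + 3·-1 + 7·-1 + 12·1 + 12·-2 + 10·-1.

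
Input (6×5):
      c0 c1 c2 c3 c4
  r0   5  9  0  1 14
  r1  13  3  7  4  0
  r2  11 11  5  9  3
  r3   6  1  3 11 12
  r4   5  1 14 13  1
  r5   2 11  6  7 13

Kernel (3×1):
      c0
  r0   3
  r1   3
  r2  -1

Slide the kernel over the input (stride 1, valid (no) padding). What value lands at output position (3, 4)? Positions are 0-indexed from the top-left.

26

The receptive field on the input at this output position is [12 / 1 / 13]. Elementwise product with the kernel and sum: 12·3 + 1·3 + 13·-1.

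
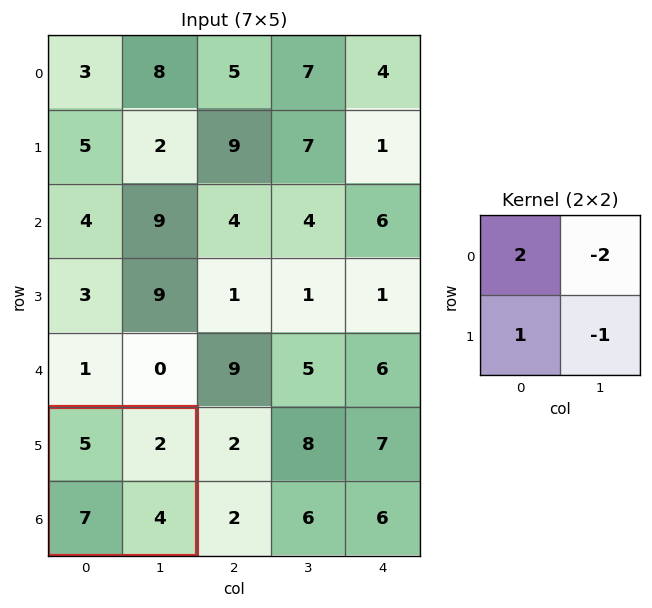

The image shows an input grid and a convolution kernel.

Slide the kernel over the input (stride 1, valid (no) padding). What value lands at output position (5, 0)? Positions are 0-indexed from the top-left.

9

The receptive field on the input at this output position is [5 2 / 7 4]. Elementwise product with the kernel and sum: 5·2 + 2·-2 + 7·1 + 4·-1.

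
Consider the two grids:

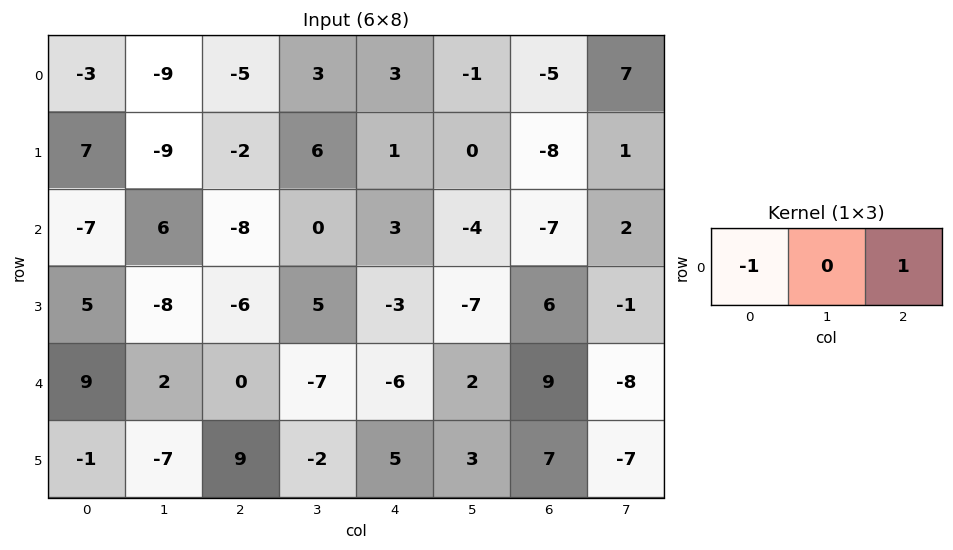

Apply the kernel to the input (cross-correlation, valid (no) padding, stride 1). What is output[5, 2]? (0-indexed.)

The receptive field on the input at this output position is [9 -2 5]. Elementwise product with the kernel and sum: 9·-1 + 5·1.

-4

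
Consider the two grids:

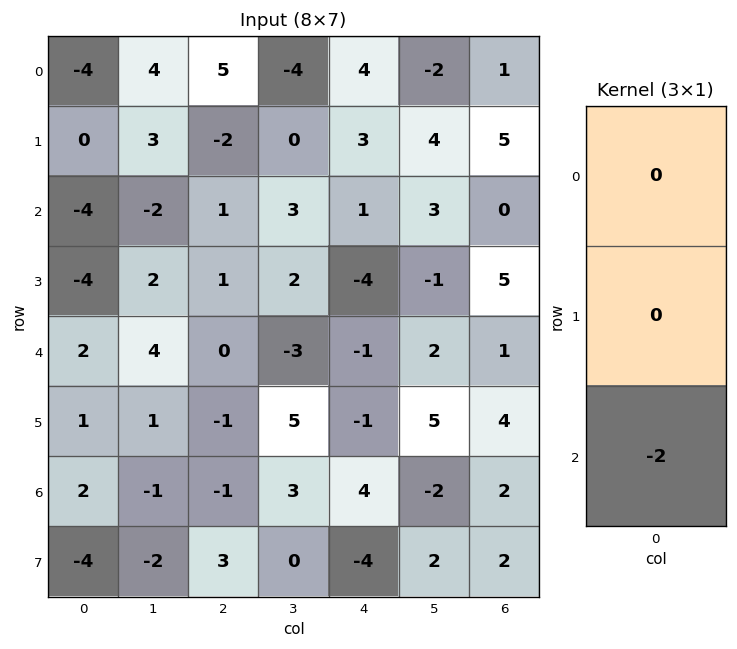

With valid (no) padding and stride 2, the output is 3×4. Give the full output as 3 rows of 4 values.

Output[0,0]: The receptive field on the input at this output position is [-4 / 0 / -4]. Elementwise product with the kernel and sum: -4·-2.

8 -2 -2 0
-4 0 2 -2
-4 2 -8 -4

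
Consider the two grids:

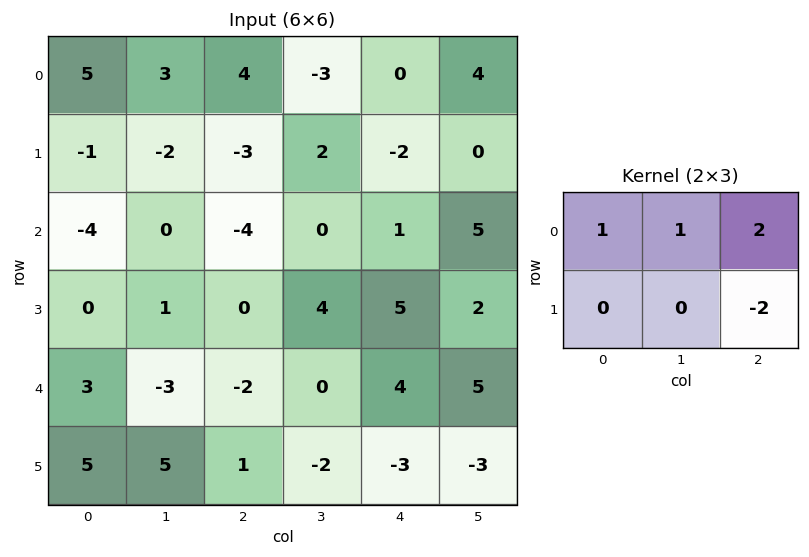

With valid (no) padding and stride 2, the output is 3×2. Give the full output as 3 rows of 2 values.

22 5
-12 -12
-6 12

Output[0,0]: The receptive field on the input at this output position is [5 3 4 / -1 -2 -3]. Elementwise product with the kernel and sum: 5·1 + 3·1 + 4·2 + -3·-2.
Output[0,1]: The receptive field on the input at this output position is [4 -3 0 / -3 2 -2]. Elementwise product with the kernel and sum: 4·1 + -3·1 + 0·2 + -2·-2.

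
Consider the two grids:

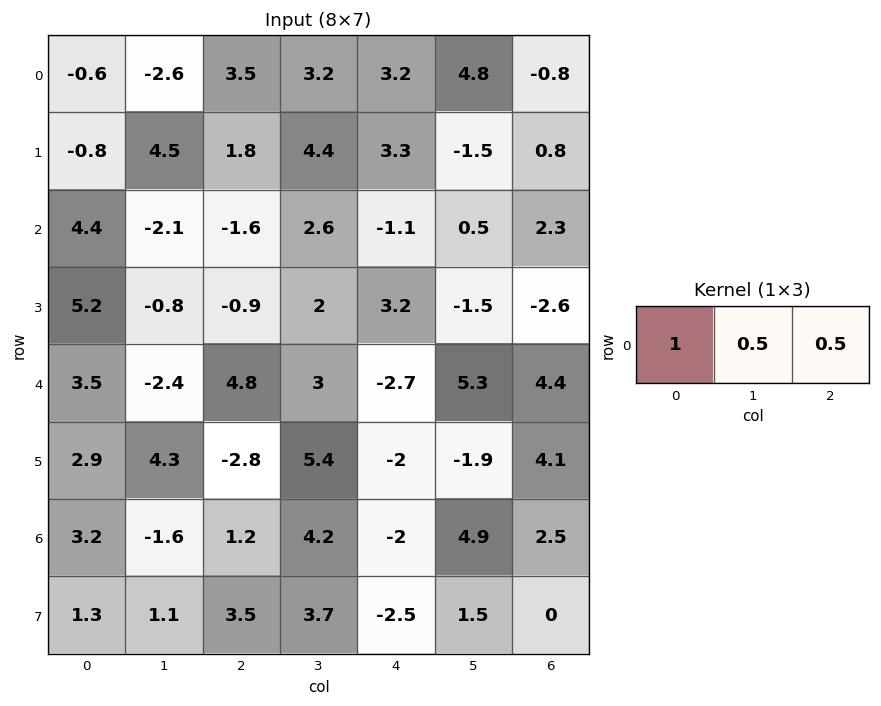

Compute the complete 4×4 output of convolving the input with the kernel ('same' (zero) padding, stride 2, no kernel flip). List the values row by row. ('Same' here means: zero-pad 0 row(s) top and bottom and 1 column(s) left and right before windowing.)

Output[0,0]: The receptive field on the zero-padded input at this output position is [0 -0.6 -2.6]. Elementwise product with the kernel and sum: 0·1 + -0.6·0.5 + -2.6·0.5.

-1.6 0.75 7.2 4.4
1.15 -1.6 2.3 1.65
0.55 1.5 4.3 7.5
0.8 1.1 5.65 6.15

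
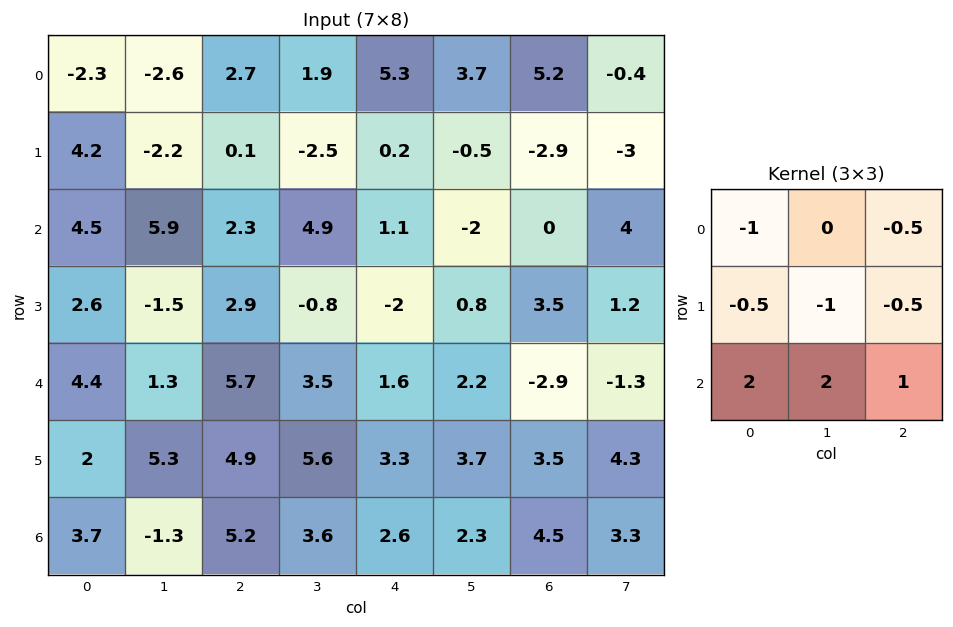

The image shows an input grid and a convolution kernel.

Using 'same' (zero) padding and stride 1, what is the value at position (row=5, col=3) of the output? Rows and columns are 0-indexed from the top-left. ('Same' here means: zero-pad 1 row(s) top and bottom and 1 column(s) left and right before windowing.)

The receptive field on the zero-padded input at this output position is [5.7 3.5 1.6 / 4.9 5.6 3.3 / 5.2 3.6 2.6]. Elementwise product with the kernel and sum: 5.7·-1 + 1.6·-0.5 + 4.9·-0.5 + 5.6·-1 + 3.3·-0.5 + 5.2·2 + 3.6·2 + 2.6·1.

4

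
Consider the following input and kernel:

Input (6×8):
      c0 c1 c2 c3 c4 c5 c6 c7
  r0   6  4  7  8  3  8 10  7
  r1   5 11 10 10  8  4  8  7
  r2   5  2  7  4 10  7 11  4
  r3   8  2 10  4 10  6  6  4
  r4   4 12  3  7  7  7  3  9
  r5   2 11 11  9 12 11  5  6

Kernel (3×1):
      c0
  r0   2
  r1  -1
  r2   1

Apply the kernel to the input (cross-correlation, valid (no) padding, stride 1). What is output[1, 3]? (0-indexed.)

20

The receptive field on the input at this output position is [10 / 4 / 4]. Elementwise product with the kernel and sum: 10·2 + 4·-1 + 4·1.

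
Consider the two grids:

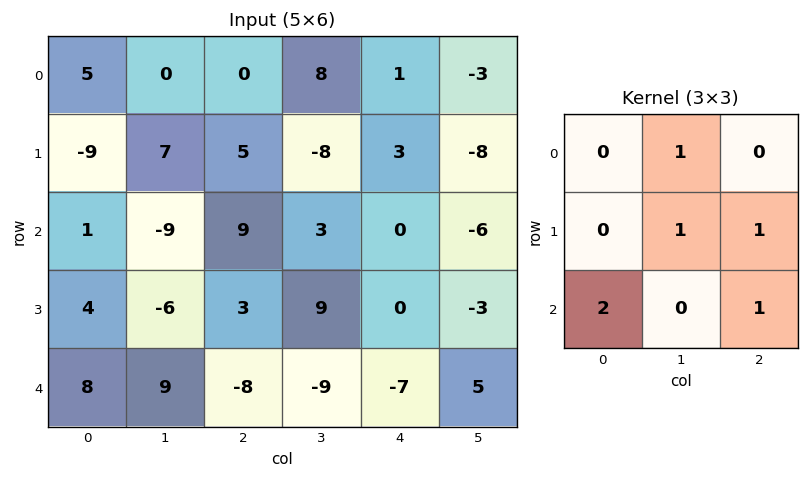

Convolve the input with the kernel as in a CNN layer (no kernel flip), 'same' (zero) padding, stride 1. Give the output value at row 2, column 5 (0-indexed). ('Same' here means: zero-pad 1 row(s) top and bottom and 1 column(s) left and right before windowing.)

The receptive field on the zero-padded input at this output position is [3 -8 0 / 0 -6 0 / 0 -3 0]. Elementwise product with the kernel and sum: -8·1 + -6·1 + 0·1 + 0·2 + 0·1.

-14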